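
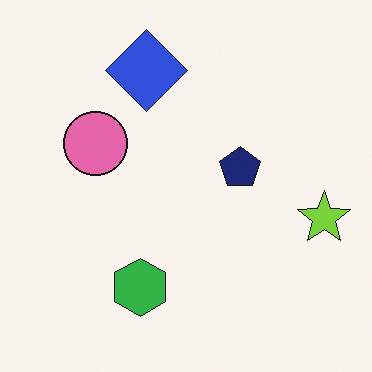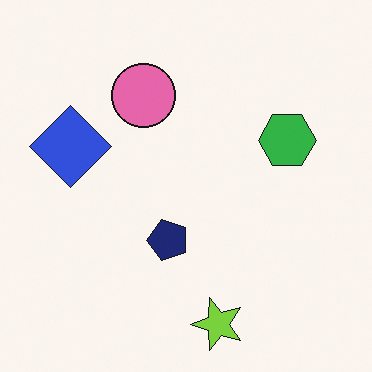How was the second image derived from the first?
This is the original image transposed (reflected across the top-left ↔ bottom-right diagonal).

Shapes have swapped their row and column positions — what was in the top-right is now in the bottom-left — a diagonal reflection.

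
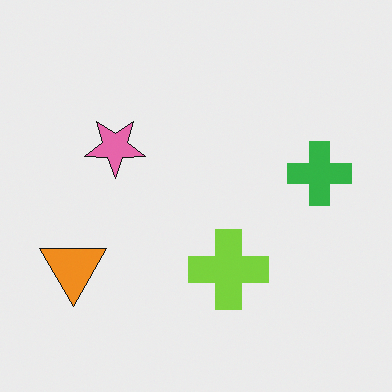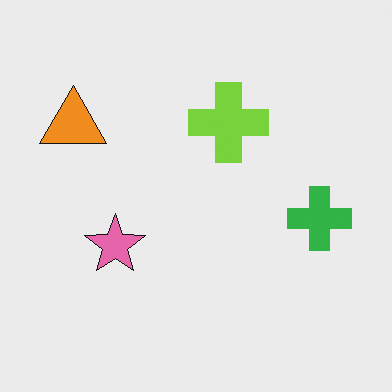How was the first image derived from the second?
This is the original image flipped vertically (top ↔ bottom).

The lime cross is in the top of the second image and the bottom of the first — shapes on opposite sides of the horizontal midline have swapped in a mirror flip.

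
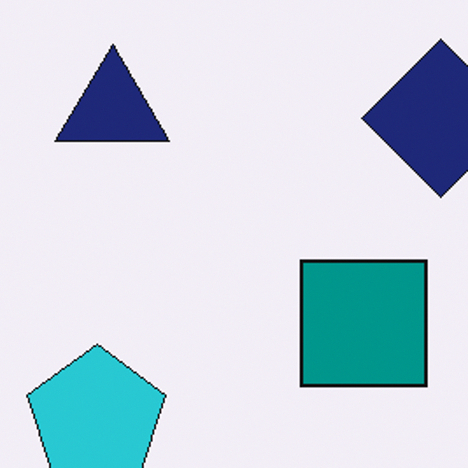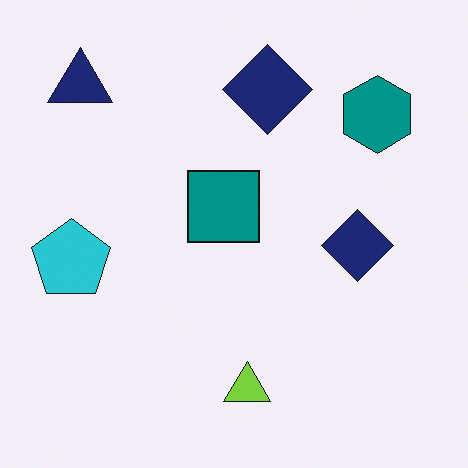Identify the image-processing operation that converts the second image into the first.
This is the original image cropped to a noticeably smaller region and rescaled.

The visible shapes are larger and the field of view is narrower; shapes near the original edges may be partly or wholly outside the frame — a crop-and-rescale.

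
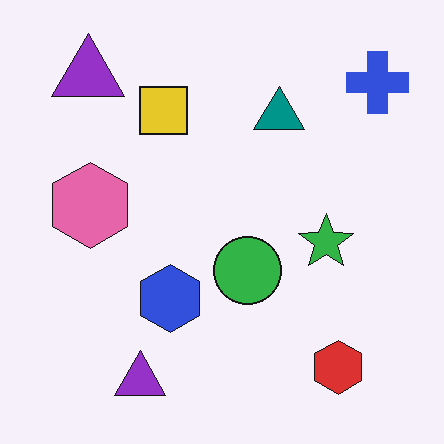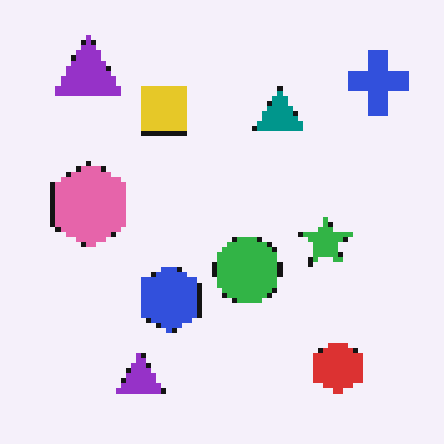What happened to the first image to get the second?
Mildly pixelated.

Shapes are reduced to large square blocks; fine edges and outlines are lost — a downscale-then-upscale (mosaic) effect.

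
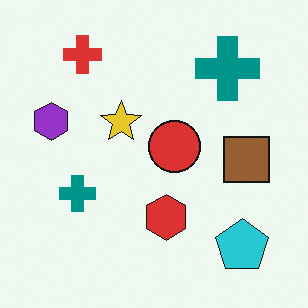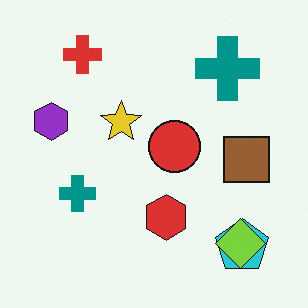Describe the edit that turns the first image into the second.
The image was overlaid with an additional lime diamond.

A lime diamond appears in the second image that is absent from the first.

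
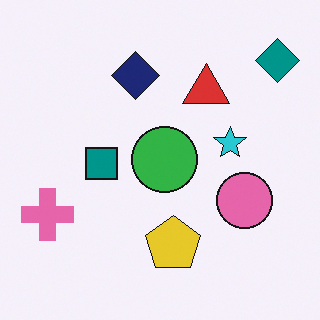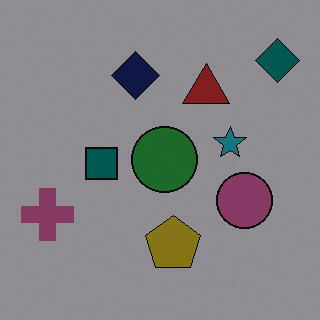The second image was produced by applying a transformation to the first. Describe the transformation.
The image was darkened a lot.

Every pixel — background and shapes alike — is uniformly darkened.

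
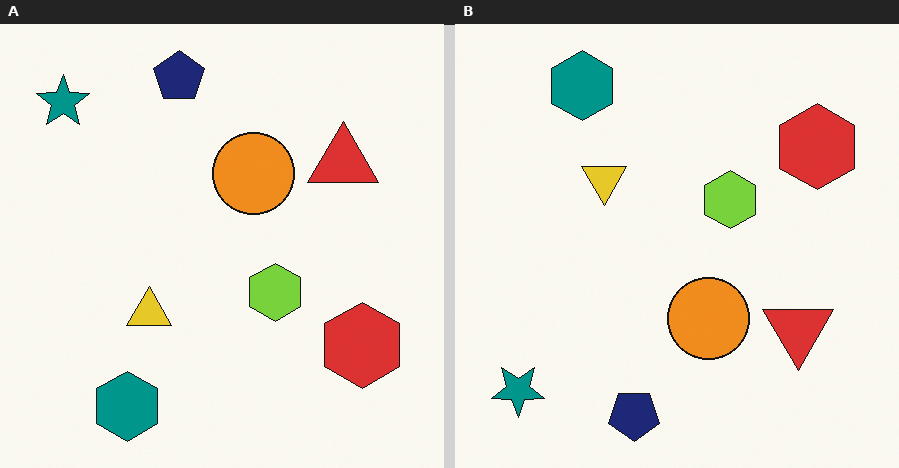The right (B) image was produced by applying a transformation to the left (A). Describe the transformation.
The image was flipped vertically (top ↔ bottom).

The navy pentagon is in the top of the left (A) image and the bottom of the right (B) — shapes on opposite sides of the horizontal midline have swapped in a mirror flip.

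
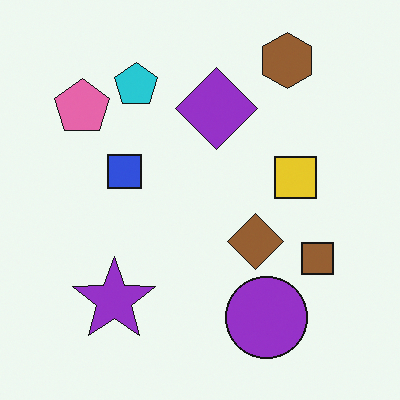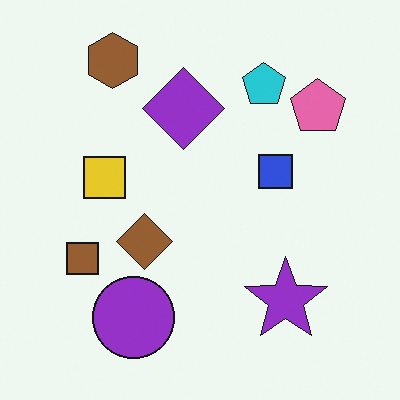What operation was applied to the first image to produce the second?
The image was flipped horizontally (left ↔ right).

The pink pentagon is in the top-left of the first image and the top-right of the second — shapes on opposite sides of the vertical midline have swapped in a mirror flip.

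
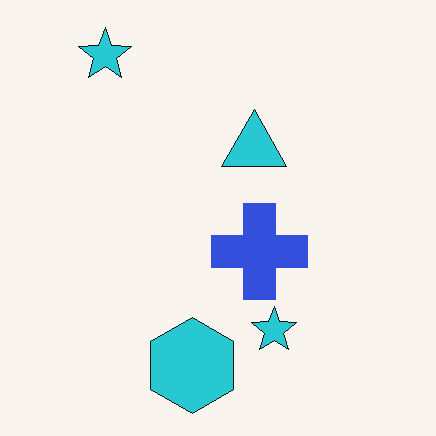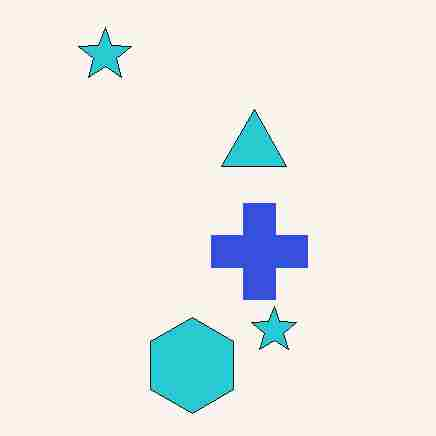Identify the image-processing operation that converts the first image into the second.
The second image is the first heavily JPEG-compressed with obvious blocking artifacts.

Blocky 8×8 compression artifacts appear around shape edges and the flat background shows ringing — characteristic JPEG degradation.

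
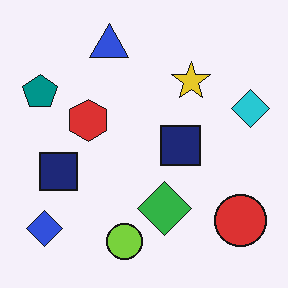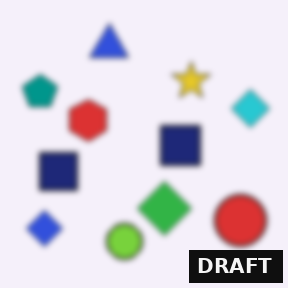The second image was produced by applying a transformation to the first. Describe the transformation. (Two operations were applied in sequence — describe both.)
It was moderately blurred, then watermarked with the text "DRAFT" in the lower-right corner.

Shape edges and outlines are uniformly softened across the whole image. A dark label reading "DRAFT" appears in the lower-right corner.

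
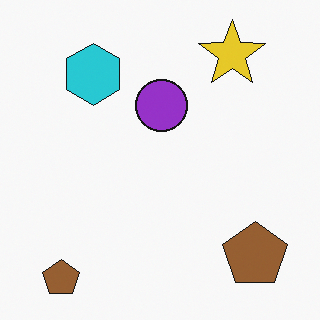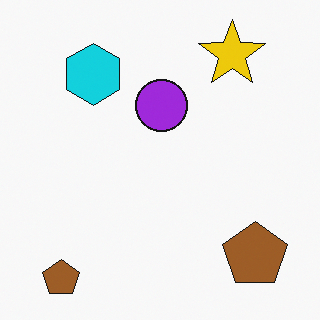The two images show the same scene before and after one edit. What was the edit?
This is the original image slightly oversaturated.

All colors are more vivid — a global saturation change.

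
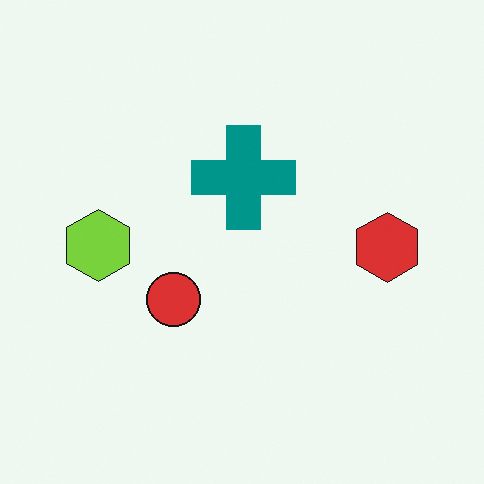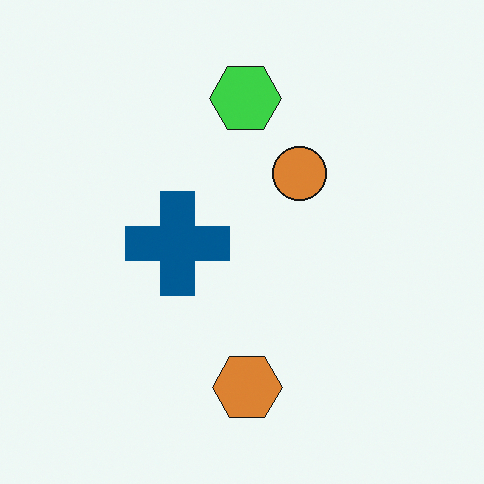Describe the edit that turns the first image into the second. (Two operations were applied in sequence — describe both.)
It was hue-shifted by a small amount, then transposed (reflected across the top-left ↔ bottom-right diagonal).

Every shape's color has rotated by the same amount around the hue wheel — a uniform hue shift. Shapes have swapped their row and column positions — what was in the top-right is now in the bottom-left — a diagonal reflection.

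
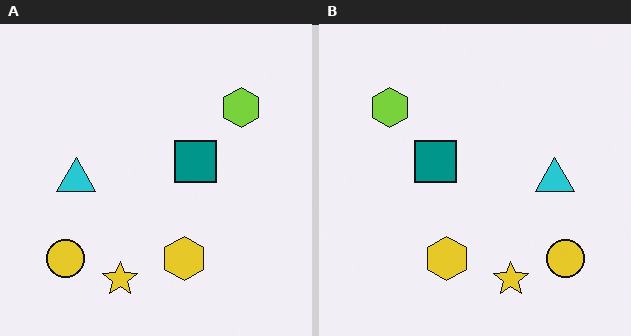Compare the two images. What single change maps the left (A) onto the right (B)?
The image was flipped horizontally (left ↔ right).

The yellow circle is in the bottom-left of the left (A) image and the bottom-right of the right (B) — shapes on opposite sides of the vertical midline have swapped in a mirror flip.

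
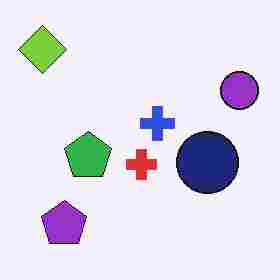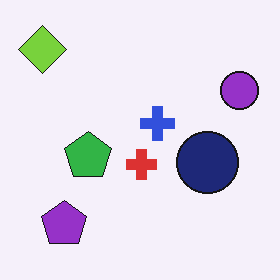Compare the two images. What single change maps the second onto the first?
It was heavily JPEG-compressed with obvious blocking artifacts.

Blocky 8×8 compression artifacts appear around shape edges and the flat background shows ringing — characteristic JPEG degradation.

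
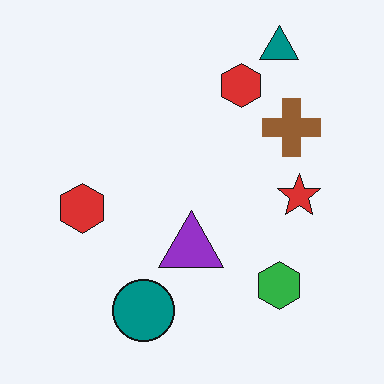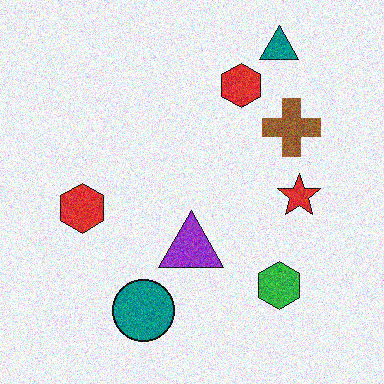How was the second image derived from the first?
Degraded with moderate additive noise.

Random speckle covers the whole image, including the flat background.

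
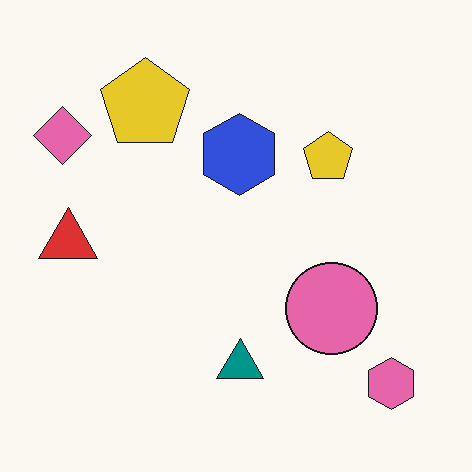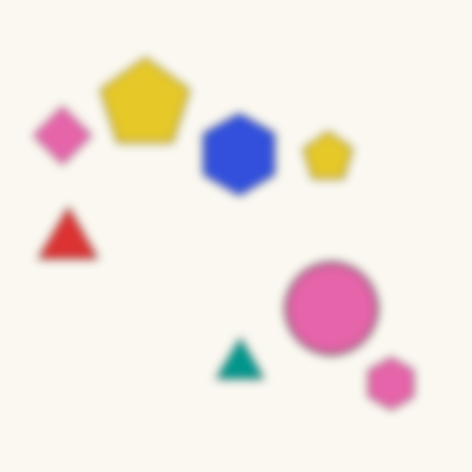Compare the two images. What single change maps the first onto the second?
It was moderately blurred.

Shape edges and outlines are uniformly softened across the whole image.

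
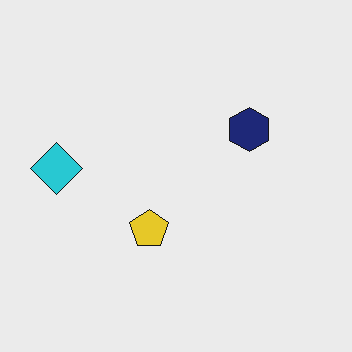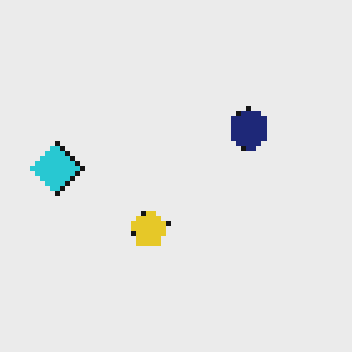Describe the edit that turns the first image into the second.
Lightly pixelated (a mild mosaic effect).

Shapes are reduced to large square blocks; fine edges and outlines are lost — a downscale-then-upscale (mosaic) effect.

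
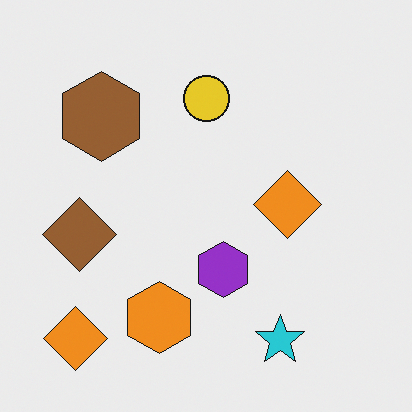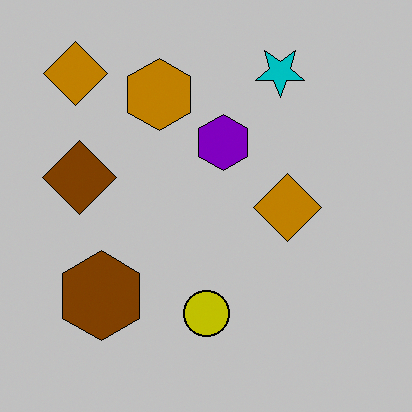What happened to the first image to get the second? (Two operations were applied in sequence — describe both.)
Heavily posterized to just a handful of flat colors, then flipped vertically (top ↔ bottom).

Each flat color has snapped to a coarser quantized level — most visibly, the near-white background has dropped to a flat grey. The cyan star is in the bottom-right of the first image and the top-right of the second — shapes on opposite sides of the horizontal midline have swapped in a mirror flip.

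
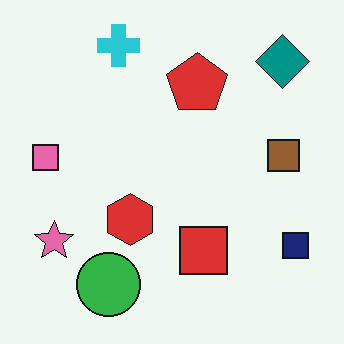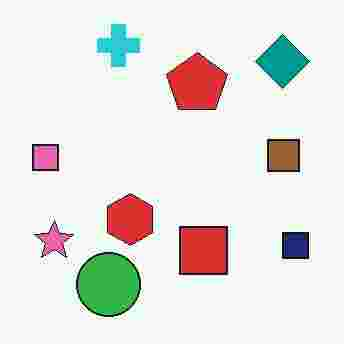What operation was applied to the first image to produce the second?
This is the original image heavily JPEG-compressed with obvious blocking artifacts.

Blocky 8×8 compression artifacts appear around shape edges and the flat background shows ringing — characteristic JPEG degradation.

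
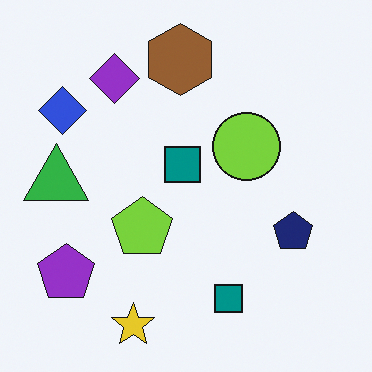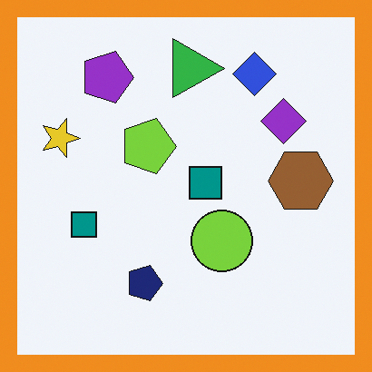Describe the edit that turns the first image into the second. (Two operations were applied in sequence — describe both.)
Rotated 90° clockwise, then framed with a orange border.

The yellow star sits in the bottom of the first image and the left of the second — consistent with a whole-image 90° clockwise rotation. A solid orange frame runs around the edge of the second image, with the content slightly shrunk inside it.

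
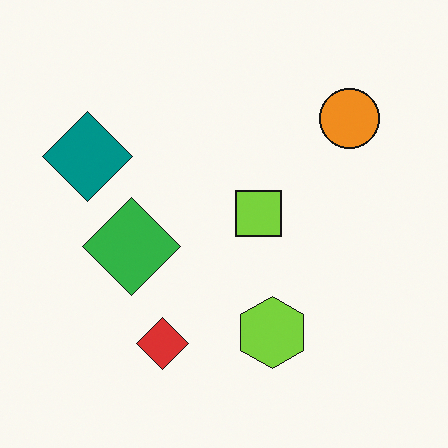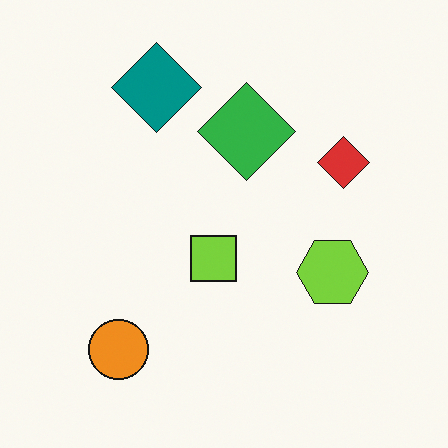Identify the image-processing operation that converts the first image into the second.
It was transposed (reflected across the top-left ↔ bottom-right diagonal).

Shapes have swapped their row and column positions — what was in the top-right is now in the bottom-left — a diagonal reflection.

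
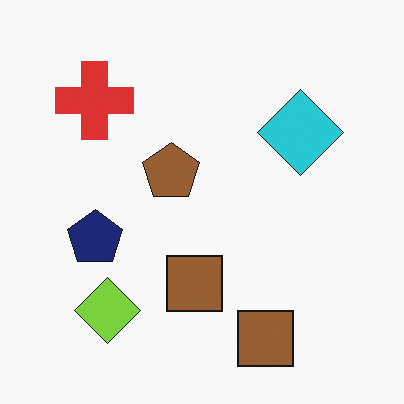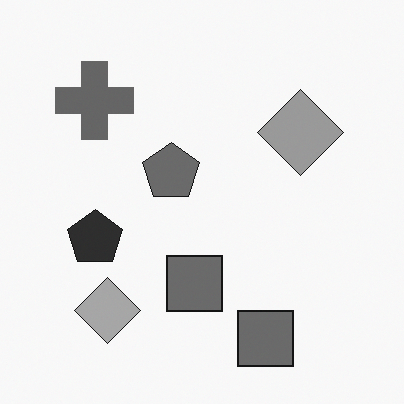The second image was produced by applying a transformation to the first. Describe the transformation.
It was converted to grayscale.

All color is removed — every shape is now a shade of grey.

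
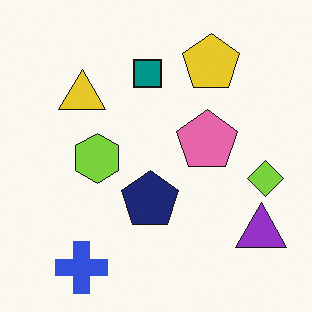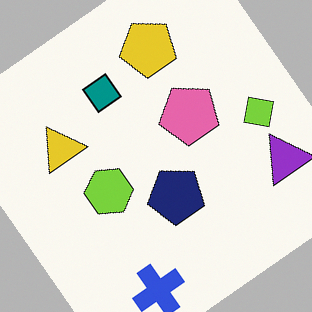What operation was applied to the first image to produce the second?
It was rotated counter-clockwise by a large amount — several tens of degrees.

Every shape is tilted by the same angle and the image corners show triangular fill wedges — a whole-image rotation by a non-right angle.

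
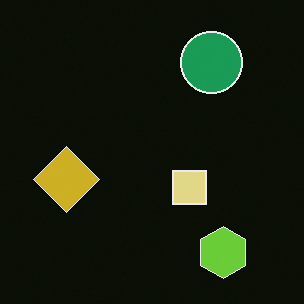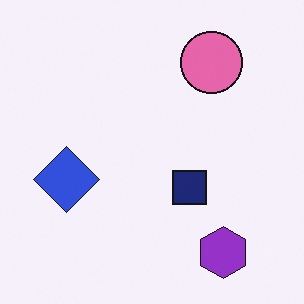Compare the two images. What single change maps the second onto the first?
Color-inverted (negative).

The light background has become dark and every shape's color is its complement — a photographic negative.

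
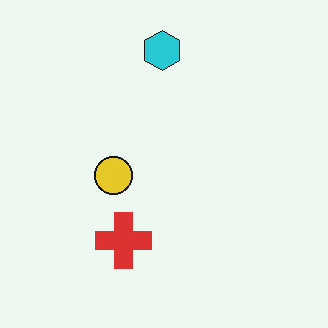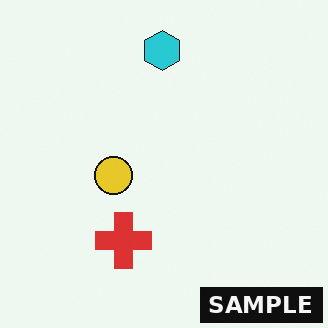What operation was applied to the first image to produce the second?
The image was watermarked with the text "SAMPLE" in the lower-right corner.

A dark label reading "SAMPLE" appears in the lower-right corner.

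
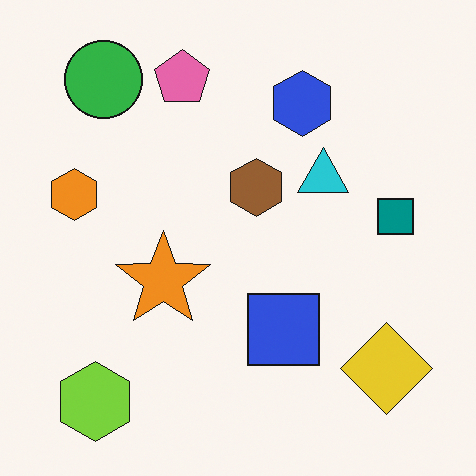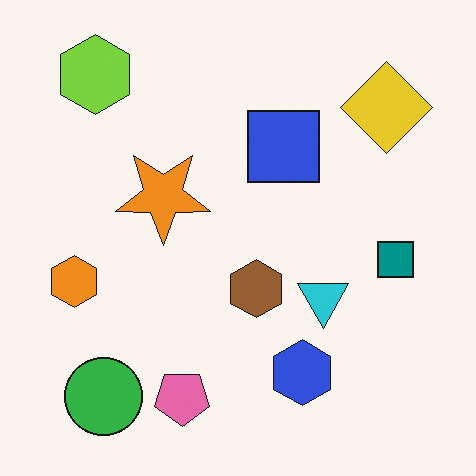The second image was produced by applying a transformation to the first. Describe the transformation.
The second image is the first flipped vertically (top ↔ bottom).

The lime hexagon is in the bottom-left of the first image and the top-left of the second — shapes on opposite sides of the horizontal midline have swapped in a mirror flip.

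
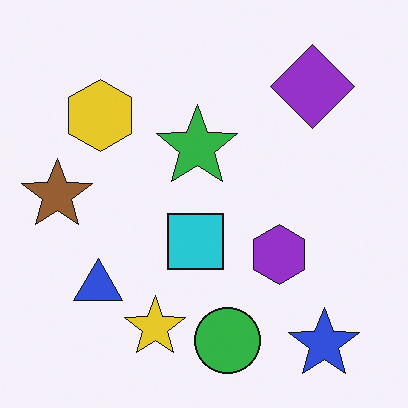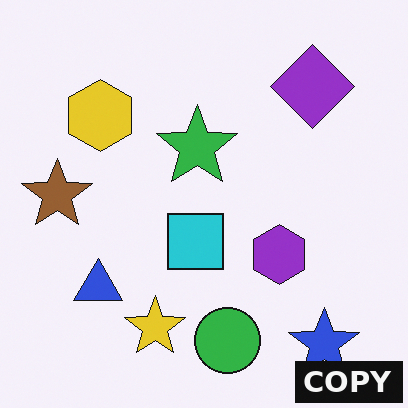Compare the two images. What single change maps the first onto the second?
The second image is the first watermarked with the text "COPY" in the lower-right corner.

A dark label reading "COPY" appears in the lower-right corner.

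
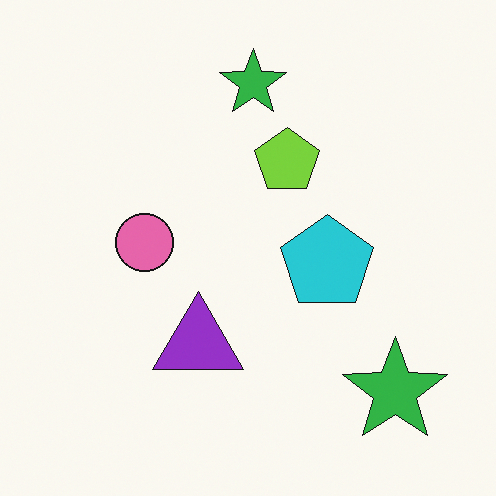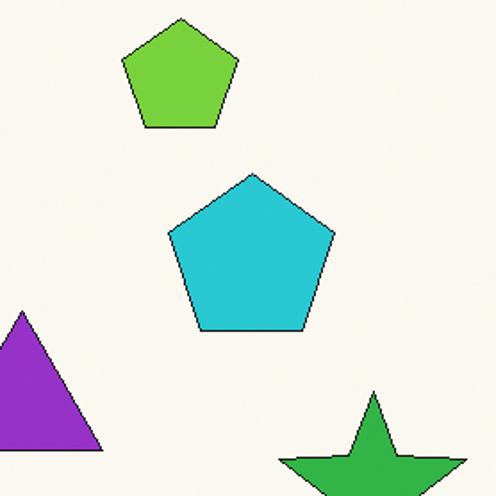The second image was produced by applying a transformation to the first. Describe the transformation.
The image was cropped to a noticeably smaller region and rescaled.

The visible shapes are larger and the field of view is narrower; shapes near the original edges may be partly or wholly outside the frame — a crop-and-rescale.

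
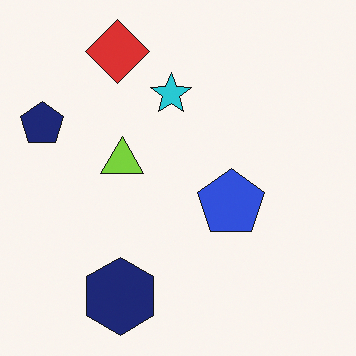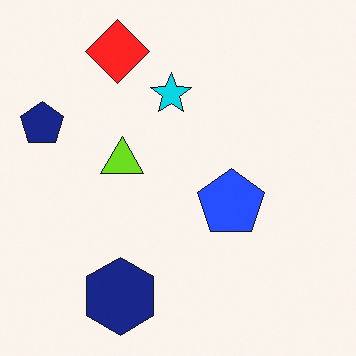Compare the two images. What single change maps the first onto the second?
The second image is the first slightly oversaturated.

All colors are more vivid — a global saturation change.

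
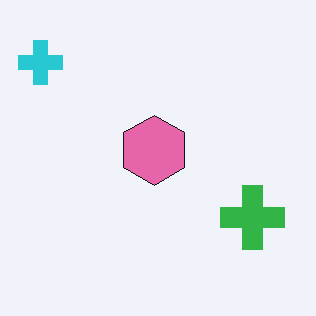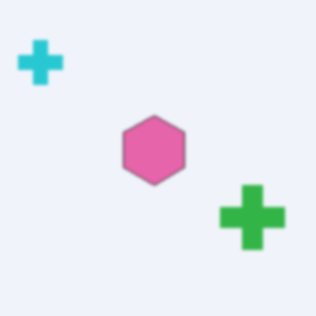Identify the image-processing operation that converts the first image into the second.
The image was lightly blurred.

Shape edges and outlines are uniformly softened across the whole image.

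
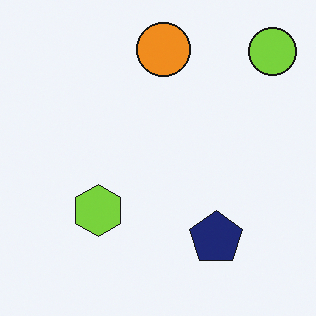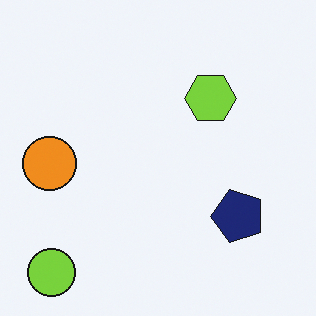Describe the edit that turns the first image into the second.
Transposed (reflected across the top-left ↔ bottom-right diagonal).

Shapes have swapped their row and column positions — what was in the top-right is now in the bottom-left — a diagonal reflection.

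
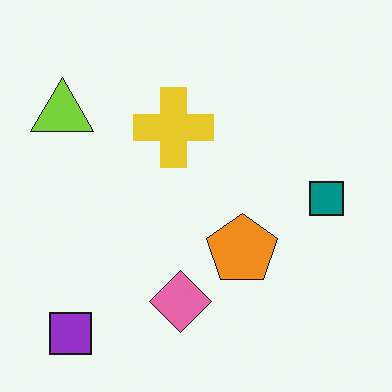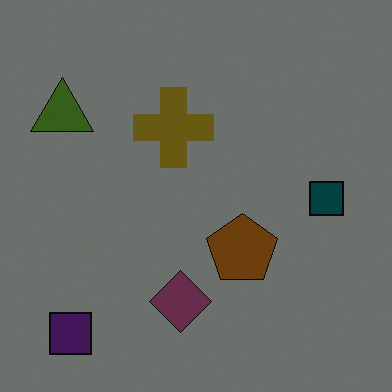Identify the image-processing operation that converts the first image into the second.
It was darkened a lot.

Every pixel — background and shapes alike — is uniformly darkened.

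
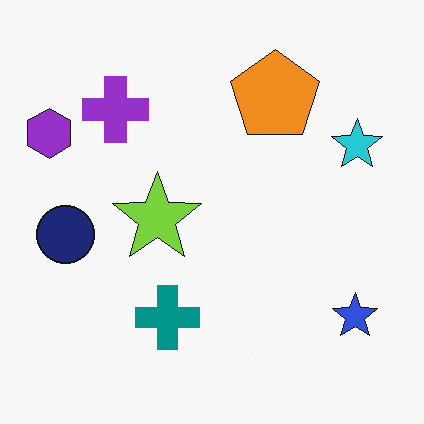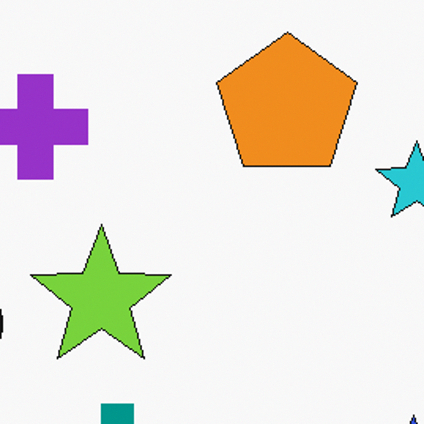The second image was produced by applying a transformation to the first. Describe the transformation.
This is the original image cropped to a modestly smaller region and rescaled.

The visible shapes are larger and the field of view is narrower; shapes near the original edges may be partly or wholly outside the frame — a crop-and-rescale.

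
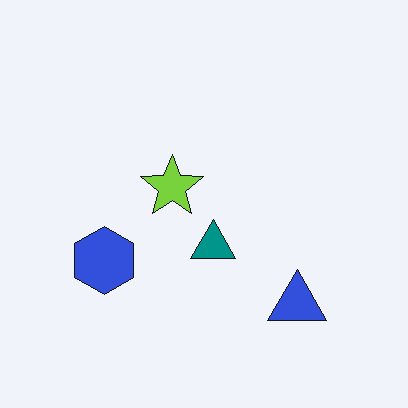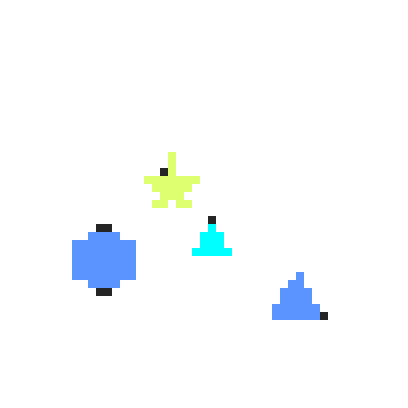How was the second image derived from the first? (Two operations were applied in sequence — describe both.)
The transformation is: brightened a lot, then pixelated into visible square blocks.

Every pixel — background and shapes alike — is uniformly brightened. Shapes are reduced to large square blocks; fine edges and outlines are lost — a downscale-then-upscale (mosaic) effect.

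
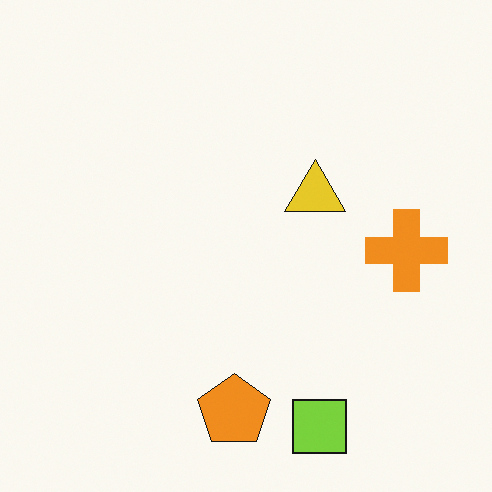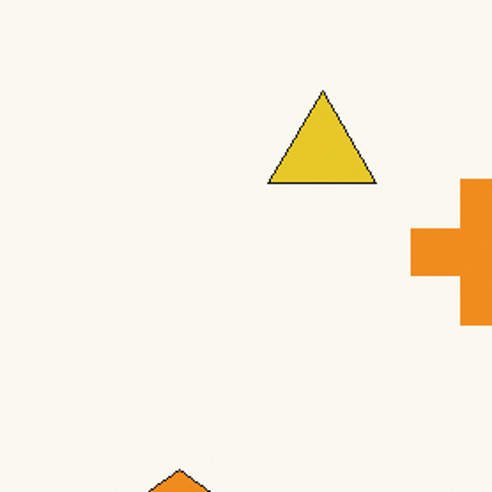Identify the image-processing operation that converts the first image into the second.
It was cropped tightly and scaled back up.

The visible shapes are larger and the field of view is narrower; shapes near the original edges may be partly or wholly outside the frame — a crop-and-rescale.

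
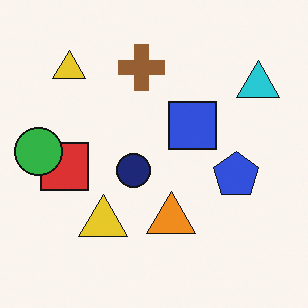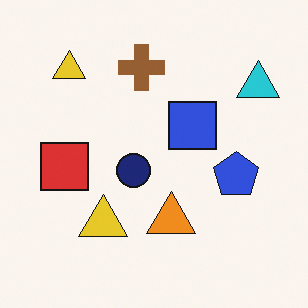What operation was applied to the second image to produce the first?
This is the original image overlaid with an additional green circle.

A green circle appears in the first image that is absent from the second.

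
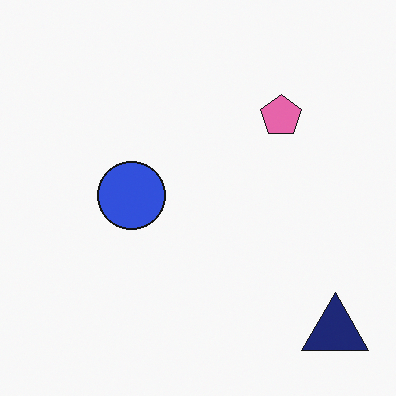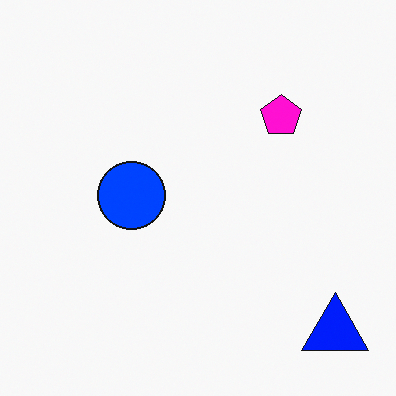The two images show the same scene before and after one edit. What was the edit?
The second image is the first heavily oversaturated.

All colors are more vivid — a global saturation change.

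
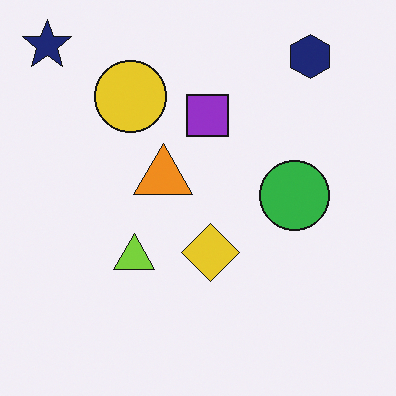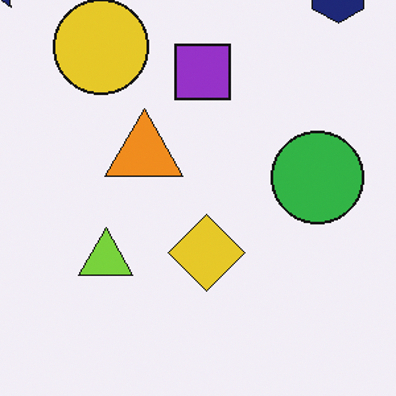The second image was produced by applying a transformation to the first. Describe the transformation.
The image was cropped to a modestly smaller region and rescaled.

The visible shapes are larger and the field of view is narrower; shapes near the original edges may be partly or wholly outside the frame — a crop-and-rescale.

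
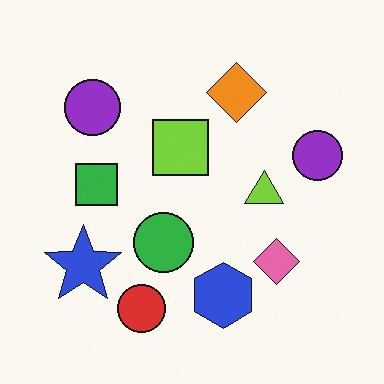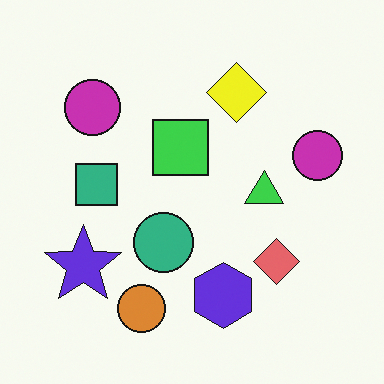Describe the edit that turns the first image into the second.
The second image is the first hue-shifted by a small amount.

Every shape's color has rotated by the same amount around the hue wheel — a uniform hue shift.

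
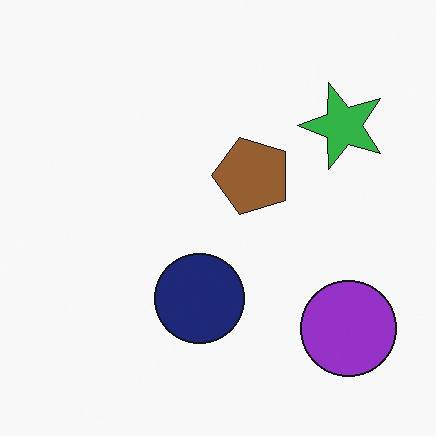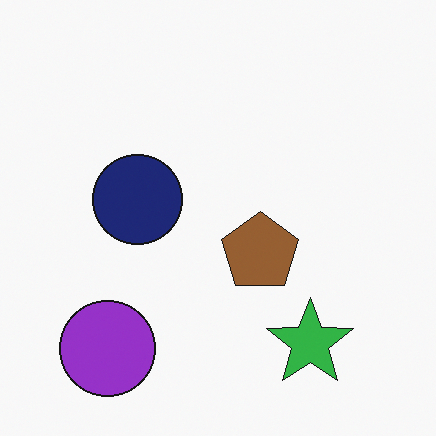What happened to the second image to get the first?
The first image is the second rotated 90° counter-clockwise.

The purple circle sits in the bottom-left of the second image and the bottom-right of the first — consistent with a whole-image 90° counter-clockwise rotation.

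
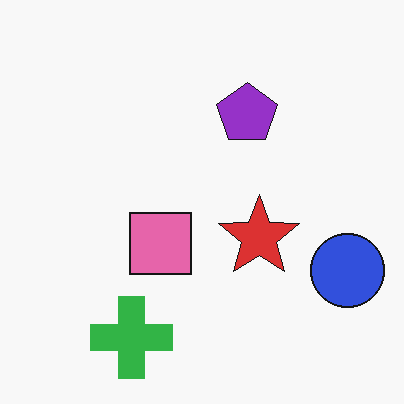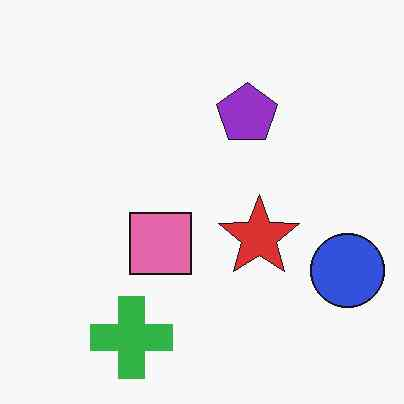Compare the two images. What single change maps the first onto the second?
The transformation is: JPEG-compressed with visible artifacts.

Blocky 8×8 compression artifacts appear around shape edges and the flat background shows ringing — characteristic JPEG degradation.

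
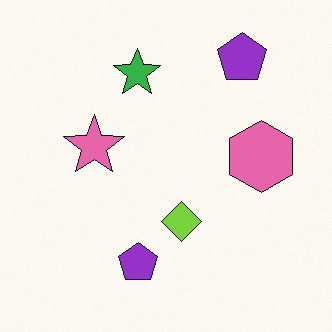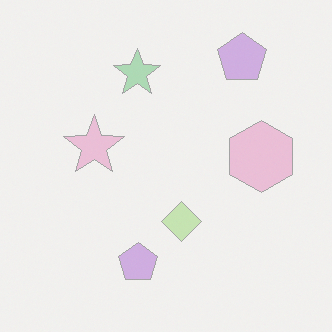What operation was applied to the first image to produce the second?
The transformation is: given much lower contrast.

Tones are pushed toward mid-grey across the whole image — a global contrast change.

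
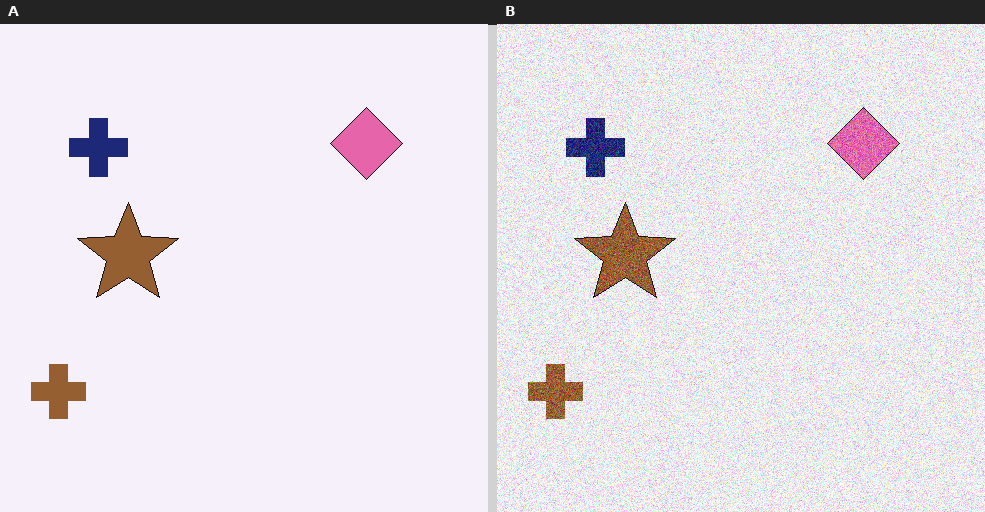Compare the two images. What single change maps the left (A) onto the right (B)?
This is the original image degraded with strong gaussian noise.

Random speckle covers the whole image, including the flat background.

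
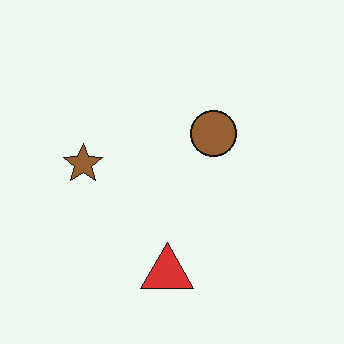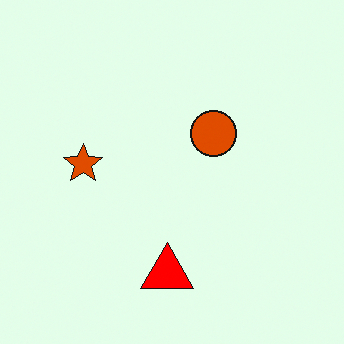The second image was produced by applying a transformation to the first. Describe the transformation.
The image was made much more vivid (saturation change).

All colors are more vivid — a global saturation change.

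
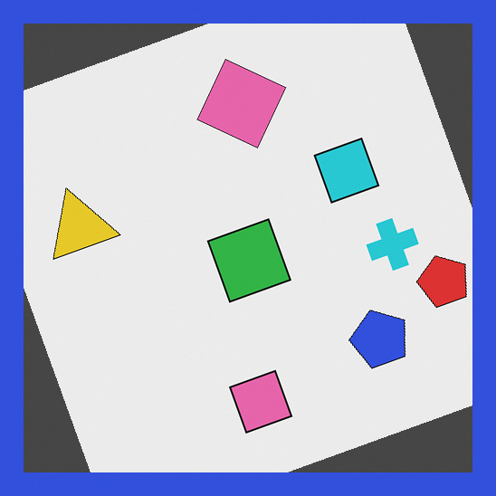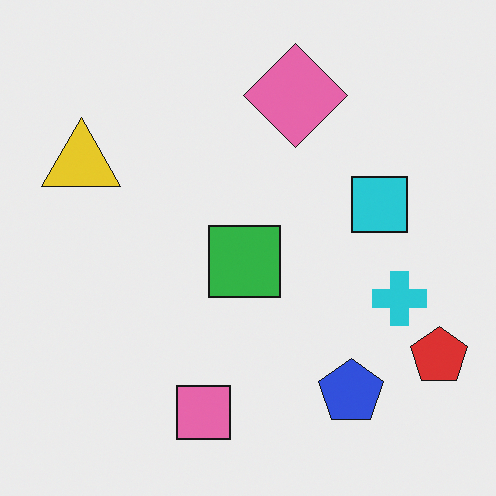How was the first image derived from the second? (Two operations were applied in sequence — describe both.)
The transformation is: rotated counter-clockwise by a moderate amount, then framed with a blue border.

Every shape is tilted by the same angle and the image corners show triangular fill wedges — a whole-image rotation by a non-right angle. A solid blue frame runs around the edge of the first image, with the content slightly shrunk inside it.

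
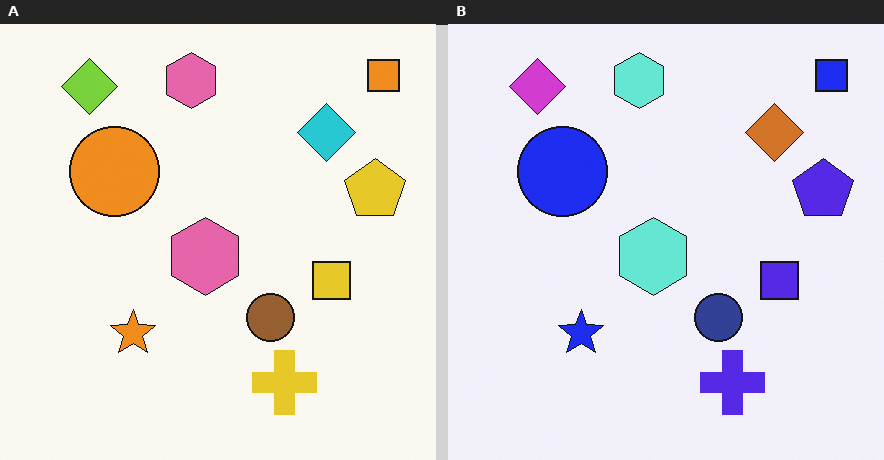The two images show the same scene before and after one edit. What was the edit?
The transformation is: hue-shifted through roughly half the color wheel.

Every shape's color has rotated by the same amount around the hue wheel — a uniform hue shift.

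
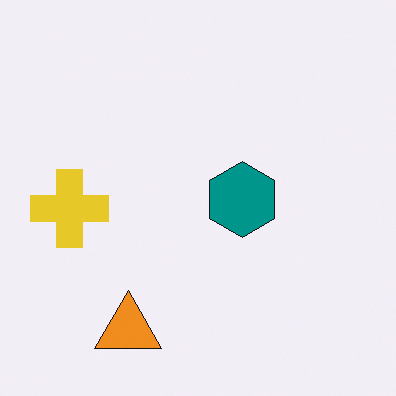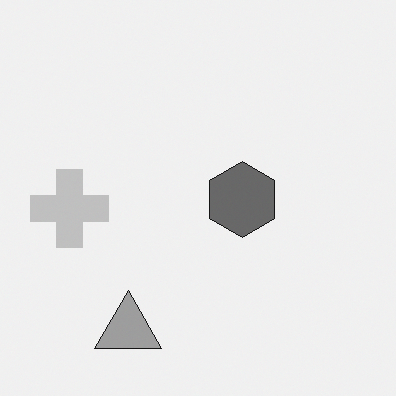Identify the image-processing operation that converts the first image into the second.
The transformation is: converted to grayscale.

All color is removed — every shape is now a shade of grey.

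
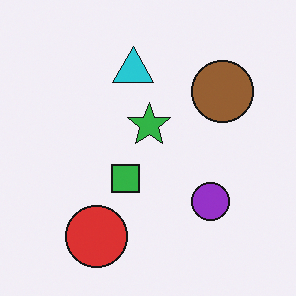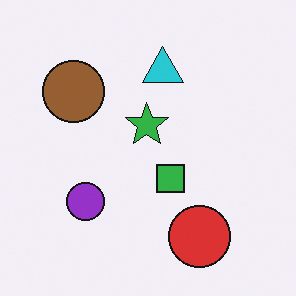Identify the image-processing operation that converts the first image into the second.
The transformation is: flipped horizontally (left ↔ right).

The brown circle is in the top-right of the first image and the top-left of the second — shapes on opposite sides of the vertical midline have swapped in a mirror flip.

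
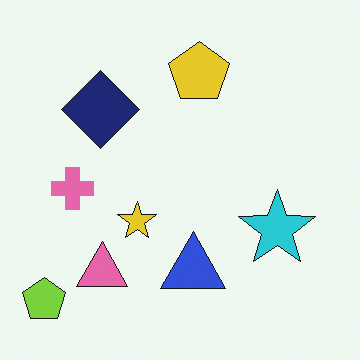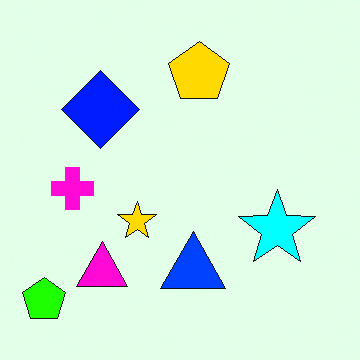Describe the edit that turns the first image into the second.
The transformation is: heavily oversaturated.

All colors are more vivid — a global saturation change.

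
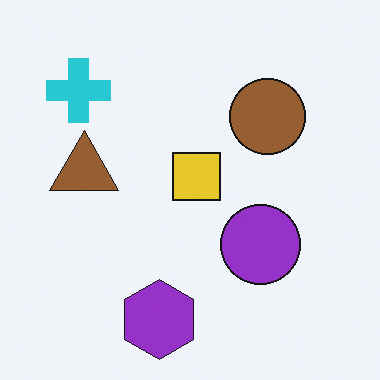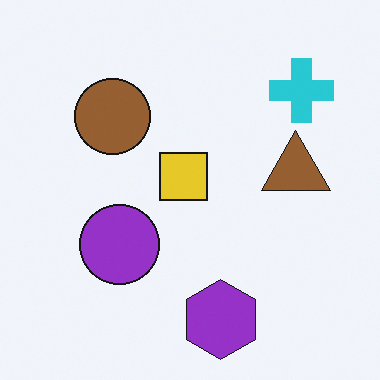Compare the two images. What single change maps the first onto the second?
Flipped horizontally (left ↔ right).

The cyan cross is in the top-left of the first image and the top-right of the second — shapes on opposite sides of the vertical midline have swapped in a mirror flip.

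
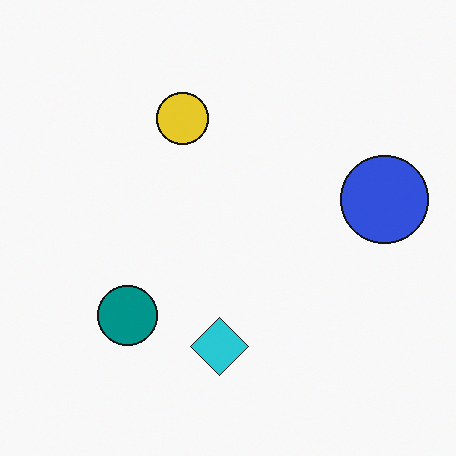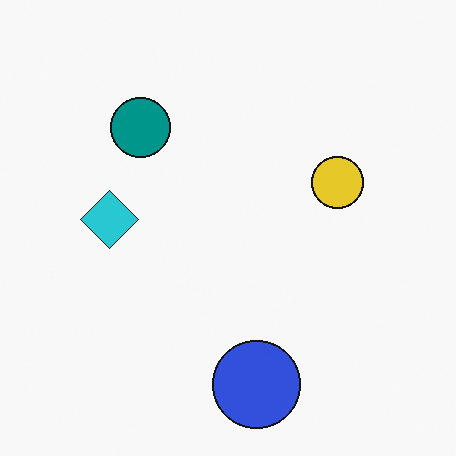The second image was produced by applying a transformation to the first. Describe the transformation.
The second image is the first rotated 90° clockwise.

The blue circle sits in the right of the first image and the bottom of the second — consistent with a whole-image 90° clockwise rotation.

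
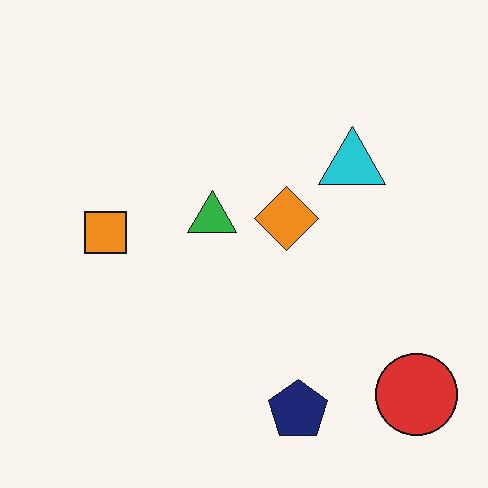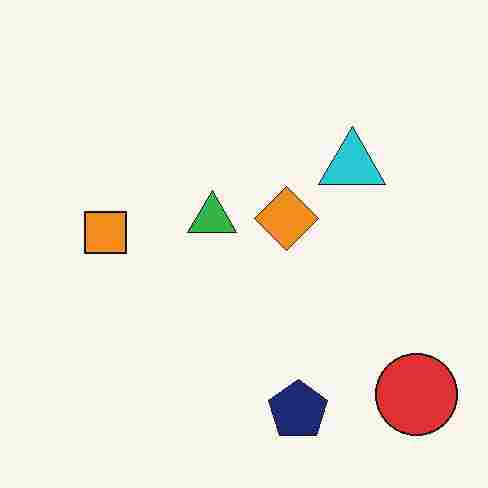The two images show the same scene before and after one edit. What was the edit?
Degraded with heavy JPEG compression.

Blocky 8×8 compression artifacts appear around shape edges and the flat background shows ringing — characteristic JPEG degradation.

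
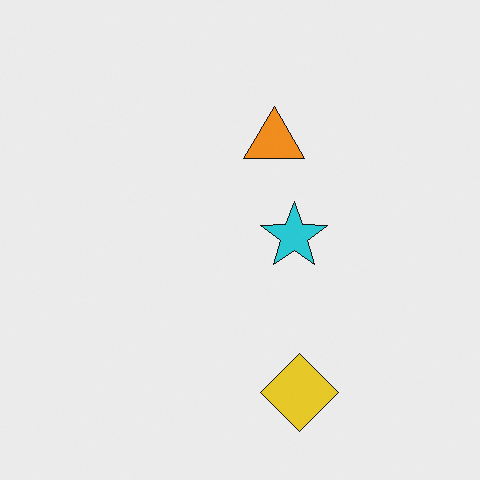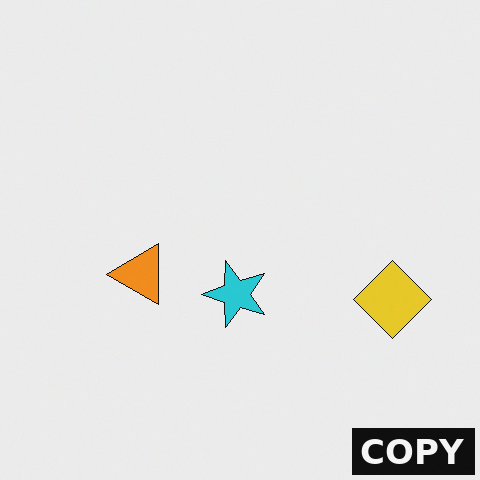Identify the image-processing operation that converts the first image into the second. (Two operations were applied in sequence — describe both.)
The second image is the first transposed (reflected across the top-left ↔ bottom-right diagonal), then watermarked with the text "COPY" in the lower-right corner.

Shapes have swapped their row and column positions — what was in the top-right is now in the bottom-left — a diagonal reflection. A dark label reading "COPY" appears in the lower-right corner.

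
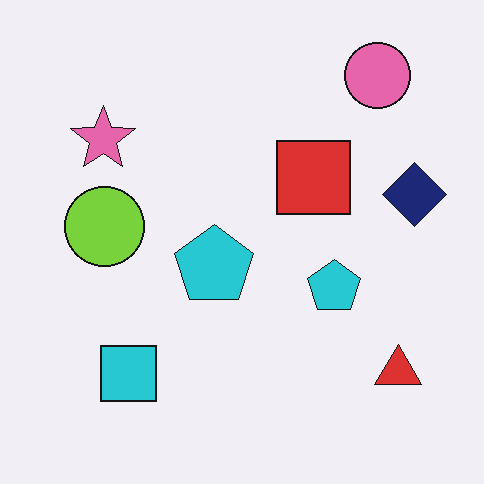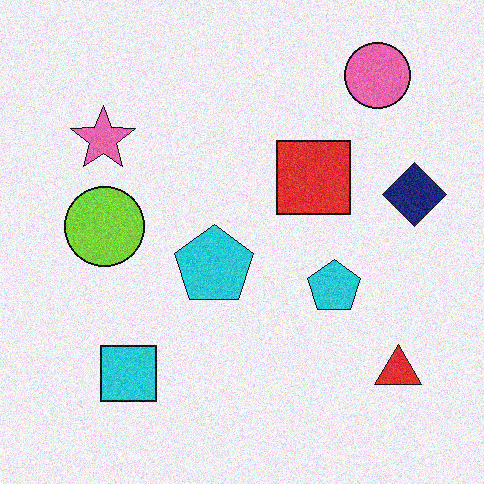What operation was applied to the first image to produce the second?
This is the original image degraded with moderate additive noise.

Random speckle covers the whole image, including the flat background.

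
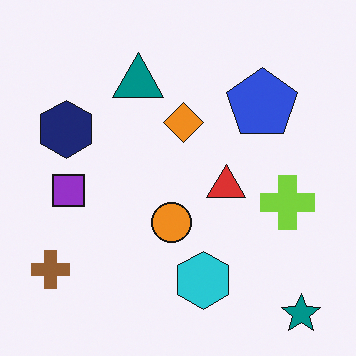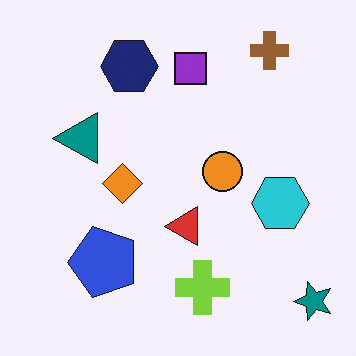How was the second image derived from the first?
Transposed (reflected across the top-left ↔ bottom-right diagonal).

Shapes have swapped their row and column positions — what was in the top-right is now in the bottom-left — a diagonal reflection.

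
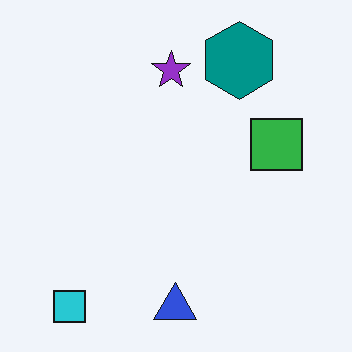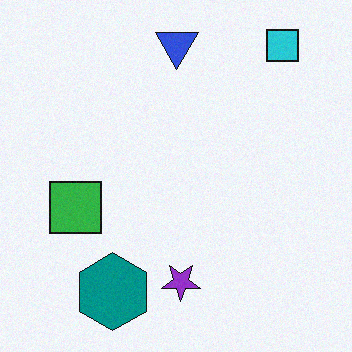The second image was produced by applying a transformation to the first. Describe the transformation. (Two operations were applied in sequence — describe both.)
Degraded with light additive noise, then rotated 180°.

Random speckle covers the whole image, including the flat background. The cyan square sits in the bottom-left of the first image and the top-right of the second — consistent with a whole-image 180° rotation.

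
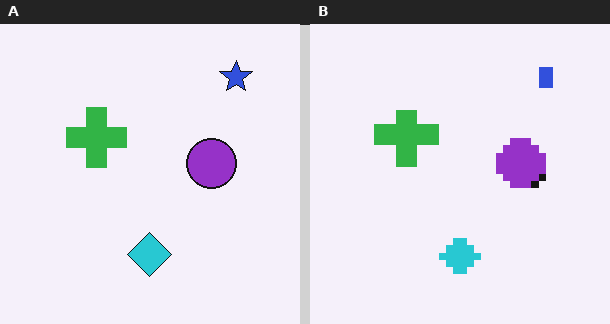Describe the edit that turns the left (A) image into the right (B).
The right (B) image is the left (A) moderately pixelated.

Shapes are reduced to large square blocks; fine edges and outlines are lost — a downscale-then-upscale (mosaic) effect.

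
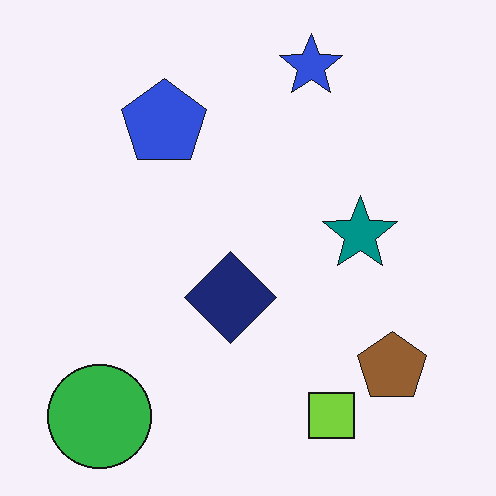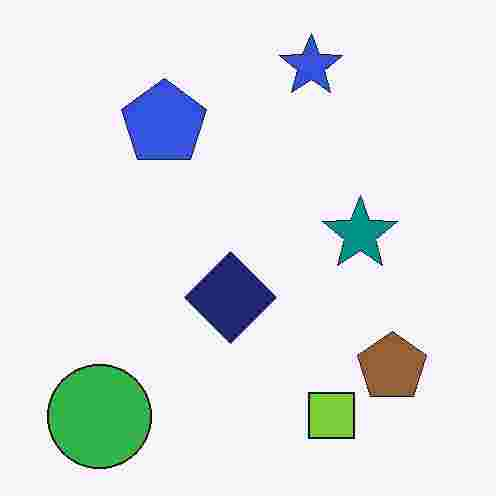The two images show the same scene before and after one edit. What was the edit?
Heavily JPEG-compressed with obvious blocking artifacts.

Blocky 8×8 compression artifacts appear around shape edges and the flat background shows ringing — characteristic JPEG degradation.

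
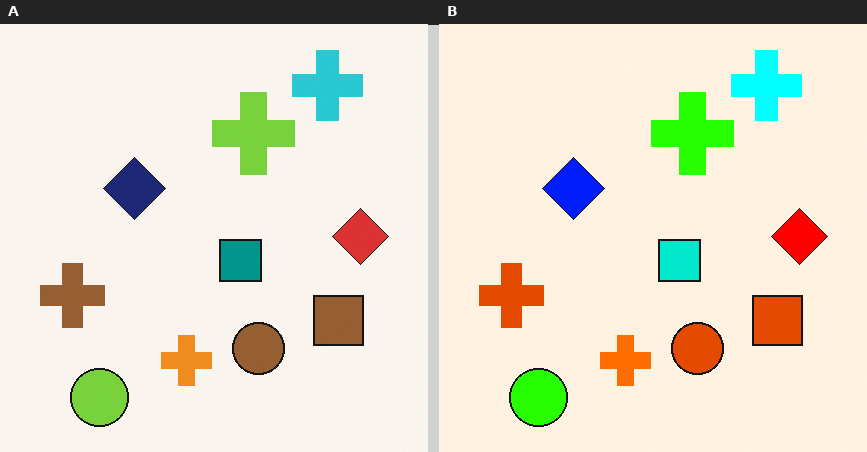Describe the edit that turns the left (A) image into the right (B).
The transformation is: heavily oversaturated.

All colors are more vivid — a global saturation change.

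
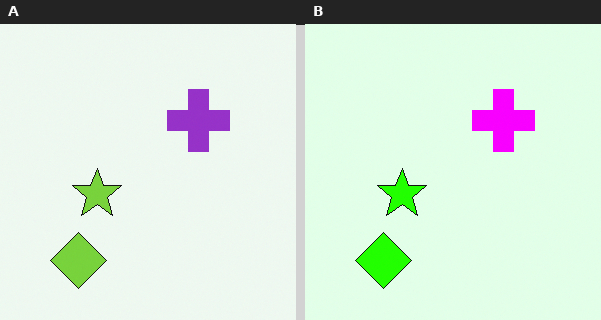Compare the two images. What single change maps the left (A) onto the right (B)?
The transformation is: heavily oversaturated.

All colors are more vivid — a global saturation change.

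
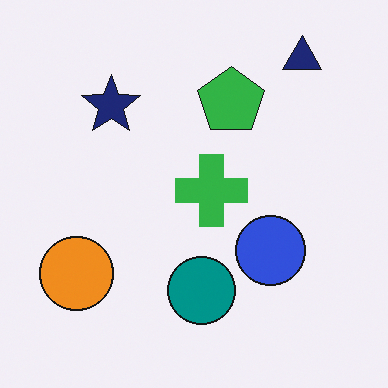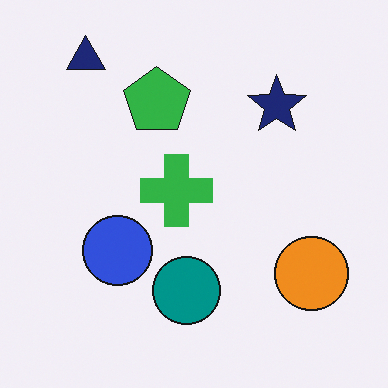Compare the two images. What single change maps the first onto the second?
It was flipped horizontally (left ↔ right).

The orange circle is in the bottom-left of the first image and the bottom-right of the second — shapes on opposite sides of the vertical midline have swapped in a mirror flip.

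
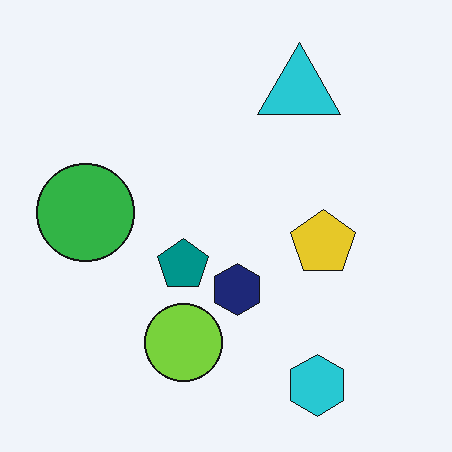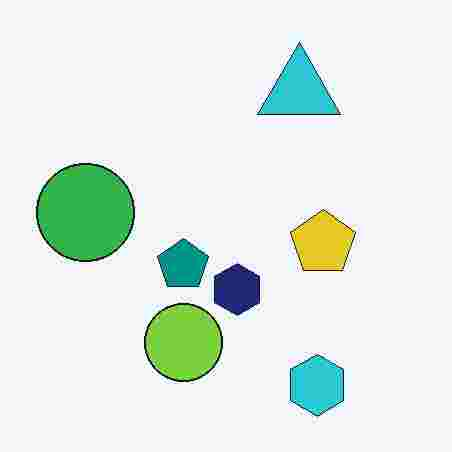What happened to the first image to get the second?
The second image is the first heavily JPEG-compressed with obvious blocking artifacts.

Blocky 8×8 compression artifacts appear around shape edges and the flat background shows ringing — characteristic JPEG degradation.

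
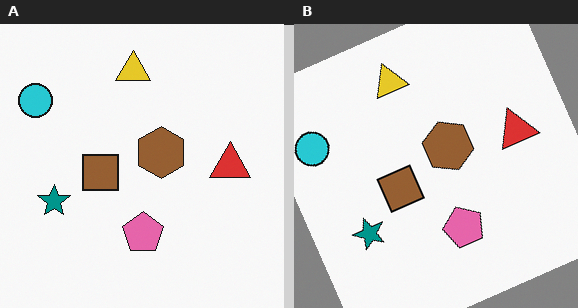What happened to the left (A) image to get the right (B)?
The image was rotated counter-clockwise by a clearly visible amount.

Every shape is tilted by the same angle and the image corners show triangular fill wedges — a whole-image rotation by a non-right angle.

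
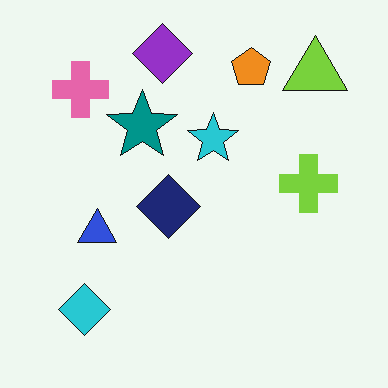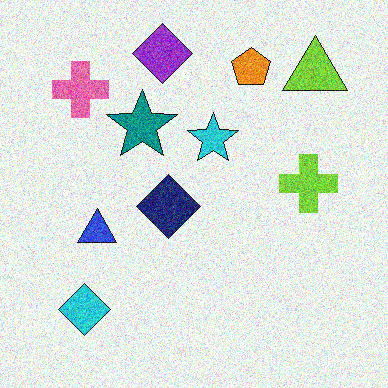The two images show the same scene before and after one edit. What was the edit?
This is the original image degraded with strong gaussian noise.

Random speckle covers the whole image, including the flat background.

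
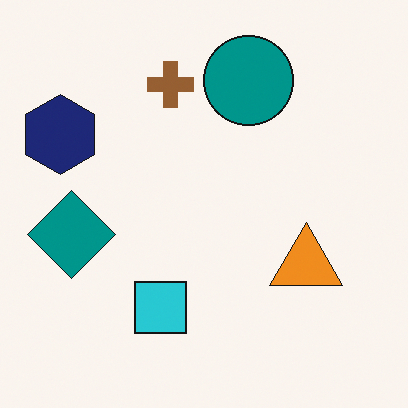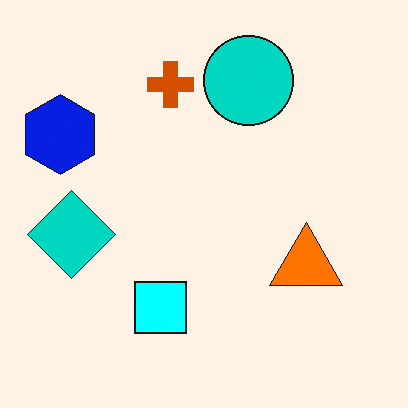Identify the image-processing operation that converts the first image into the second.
It was made much more vivid (saturation change).

All colors are more vivid — a global saturation change.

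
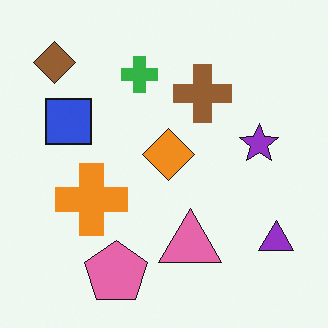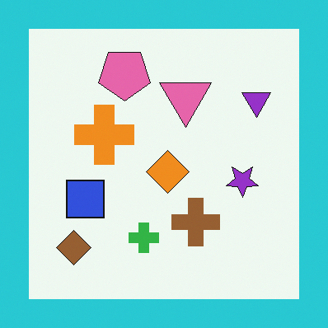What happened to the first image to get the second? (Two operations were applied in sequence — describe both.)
The transformation is: flipped vertically (top ↔ bottom), then framed with a cyan border.

The pink pentagon is in the bottom of the first image and the top of the second — shapes on opposite sides of the horizontal midline have swapped in a mirror flip. A solid cyan frame runs around the edge of the second image, with the content slightly shrunk inside it.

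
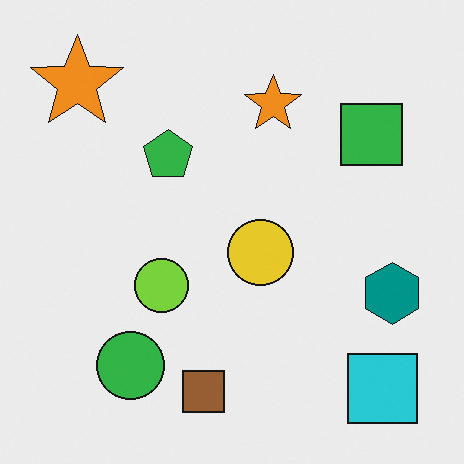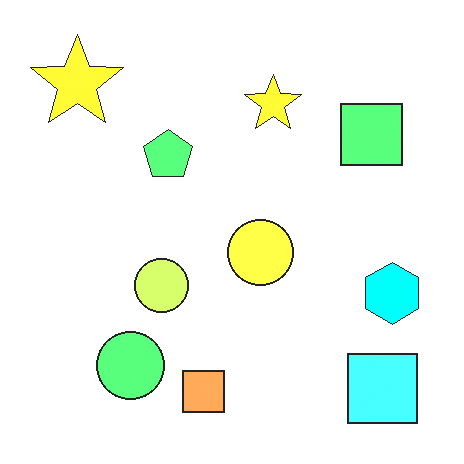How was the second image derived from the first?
The second image is the first brightened a lot.

Every pixel — background and shapes alike — is uniformly brightened.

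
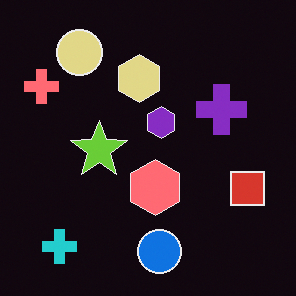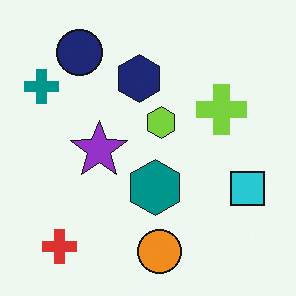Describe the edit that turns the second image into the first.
It was color-inverted (negative).

The light background has become dark and every shape's color is its complement — a photographic negative.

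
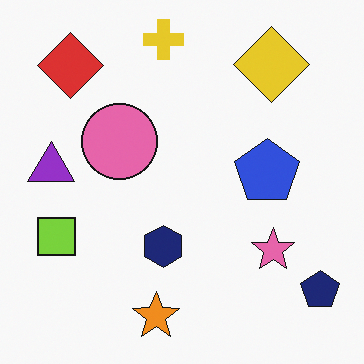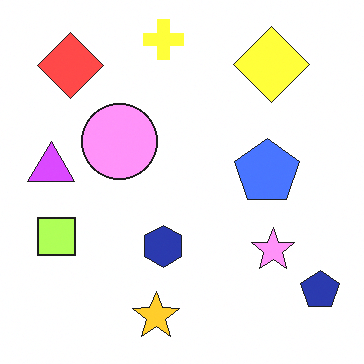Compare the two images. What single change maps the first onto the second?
Noticeably brightened.

Every pixel — background and shapes alike — is uniformly brightened.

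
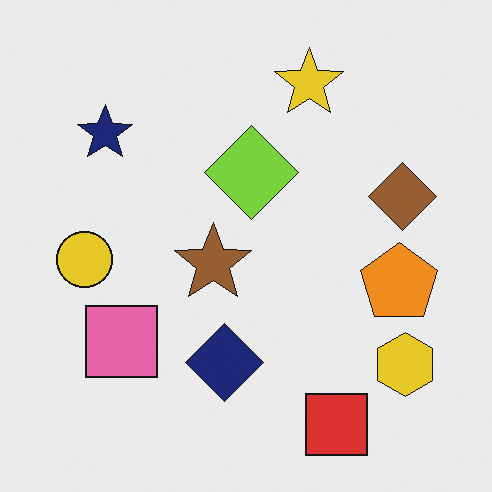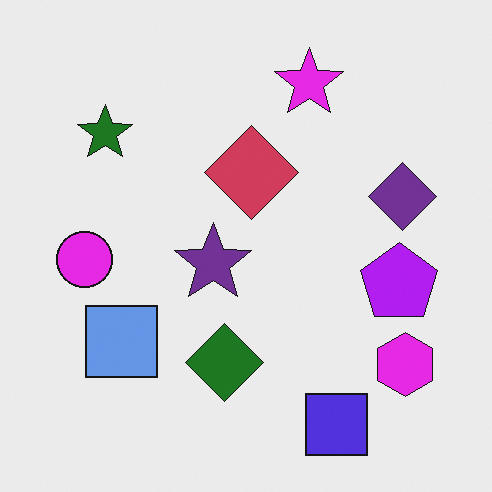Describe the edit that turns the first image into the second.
This is the original image hue-shifted by a large amount.

Every shape's color has rotated by the same amount around the hue wheel — a uniform hue shift.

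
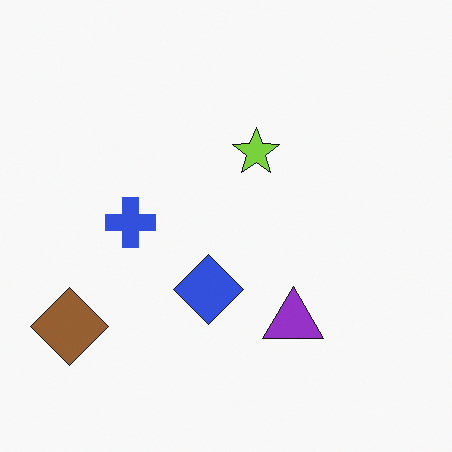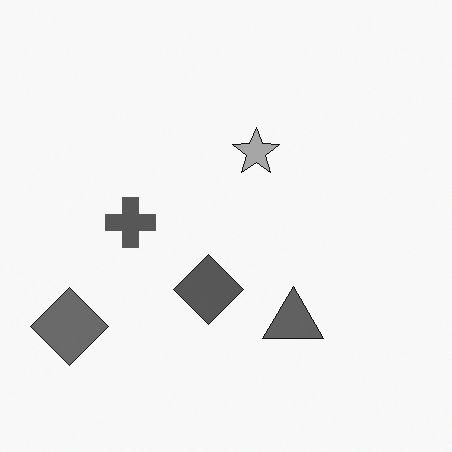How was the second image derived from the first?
Converted to grayscale.

All color is removed — every shape is now a shade of grey.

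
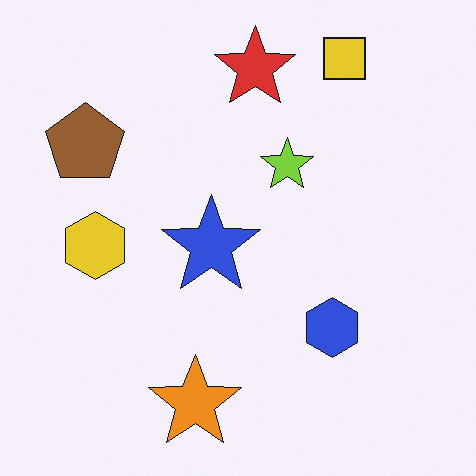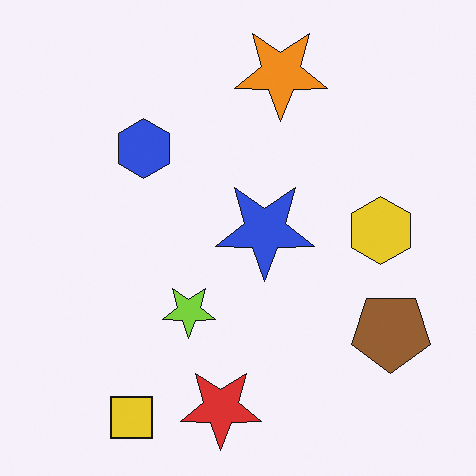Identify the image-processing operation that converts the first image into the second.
The second image is the first rotated 180°.

The yellow square sits in the top-right of the first image and the bottom-left of the second — consistent with a whole-image 180° rotation.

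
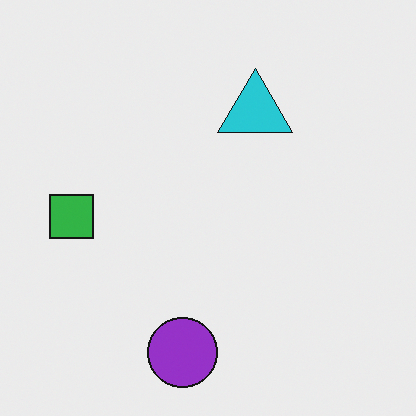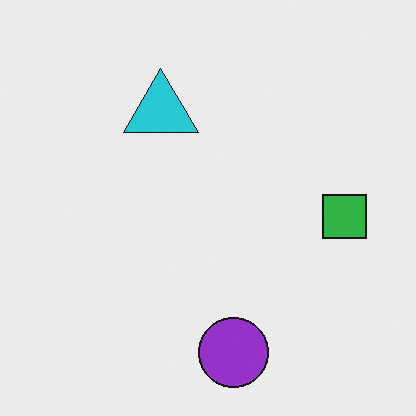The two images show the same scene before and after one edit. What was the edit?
It was flipped horizontally (left ↔ right).

The green square is in the left of the first image and the right of the second — shapes on opposite sides of the vertical midline have swapped in a mirror flip.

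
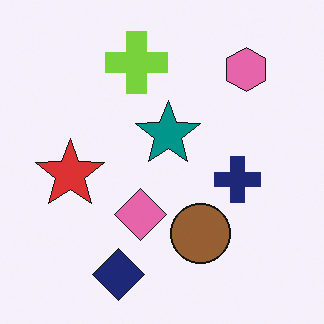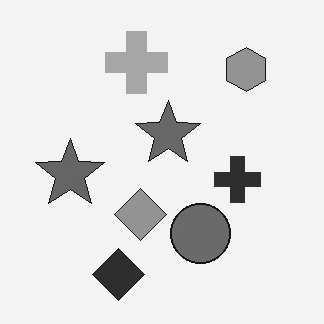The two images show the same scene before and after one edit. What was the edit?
The image was converted to grayscale.

All color is removed — every shape is now a shade of grey.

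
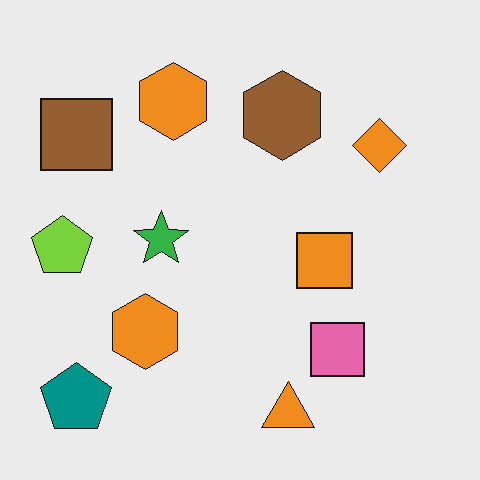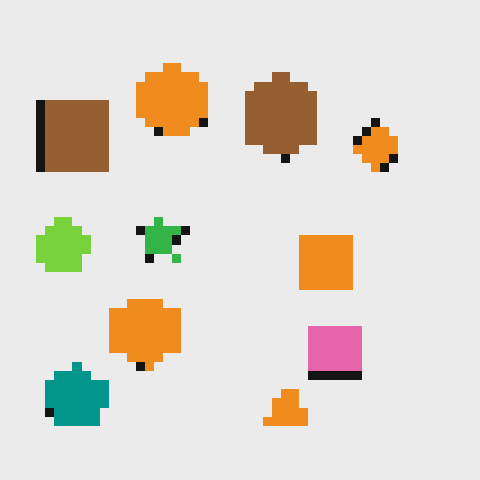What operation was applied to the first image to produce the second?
It was coarsely pixelated.

Shapes are reduced to large square blocks; fine edges and outlines are lost — a downscale-then-upscale (mosaic) effect.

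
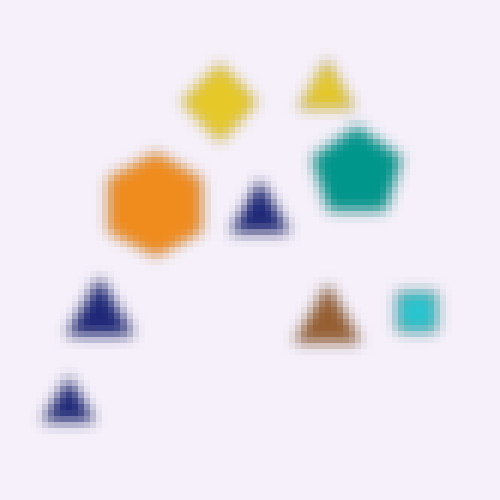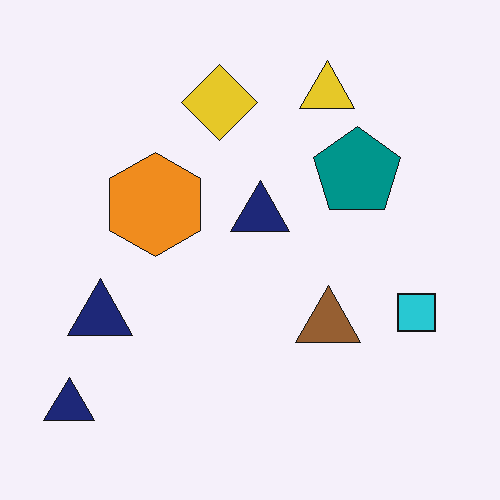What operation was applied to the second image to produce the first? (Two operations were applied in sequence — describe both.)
Strongly gaussian-blurred, then moderately pixelated.

Shape edges and outlines are uniformly softened across the whole image. Shapes are reduced to large square blocks; fine edges and outlines are lost — a downscale-then-upscale (mosaic) effect.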